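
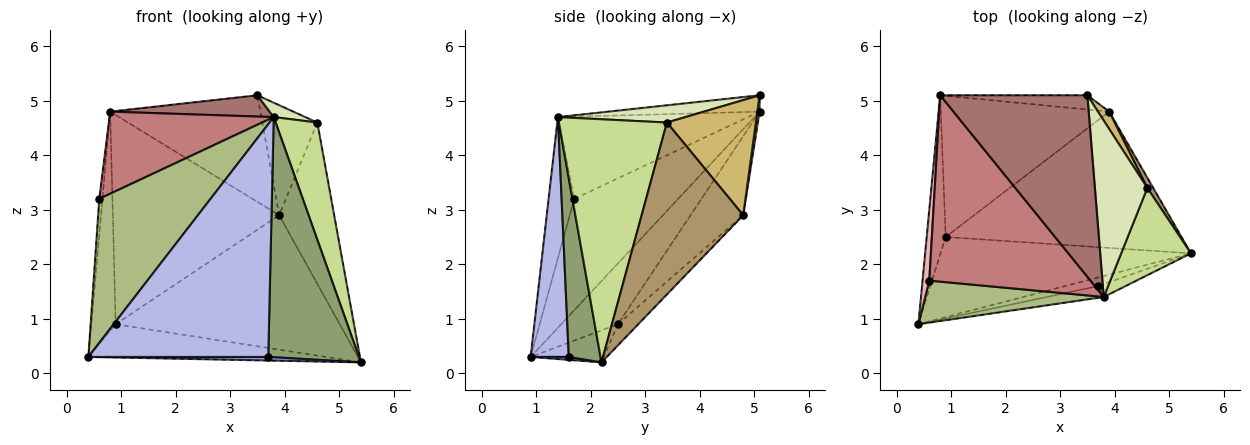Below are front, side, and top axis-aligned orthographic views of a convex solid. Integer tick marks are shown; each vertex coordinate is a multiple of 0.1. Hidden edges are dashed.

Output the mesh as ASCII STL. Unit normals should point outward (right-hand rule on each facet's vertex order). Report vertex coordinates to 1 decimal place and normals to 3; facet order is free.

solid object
 facet normal -0.117 0.381 -0.917
  outer loop
   vertex 0.9 2.5 0.9
   vertex 5.4 2.2 0.2
   vertex 0.4 0.9 0.3
  endloop
 endfacet
 facet normal -0.064 0.701 -0.710
  outer loop
   vertex 0.9 2.5 0.9
   vertex 3.9 4.8 2.9
   vertex 5.4 2.2 0.2
  endloop
 endfacet
 facet normal 0.081 -0.384 -0.920
  outer loop
   vertex 3.7 1.6 0.3
   vertex 0.4 0.9 0.3
   vertex 5.4 2.2 0.2
  endloop
 endfacet
 facet normal 0.207 -0.977 -0.049
  outer loop
   vertex 3.7 1.6 0.3
   vertex 3.8 1.4 4.7
   vertex 0.4 0.9 0.3
  endloop
 endfacet
 facet normal 0.330 -0.943 -0.050
  outer loop
   vertex 3.7 1.6 0.3
   vertex 5.4 2.2 0.2
   vertex 3.8 1.4 4.7
  endloop
 endfacet
 facet normal -0.216 -0.937 0.273
  outer loop
   vertex 0.6 1.7 3.2
   vertex 0.4 0.9 0.3
   vertex 3.8 1.4 4.7
  endloop
 endfacet
 facet normal 0.901 -0.348 0.259
  outer loop
   vertex 4.6 3.4 4.6
   vertex 3.8 1.4 4.7
   vertex 5.4 2.2 0.2
  endloop
 endfacet
 facet normal 0.311 -0.077 0.947
  outer loop
   vertex 4.6 3.4 4.6
   vertex 3.5 5.1 5.1
   vertex 3.8 1.4 4.7
  endloop
 endfacet
 facet normal 0.879 0.476 0.030
  outer loop
   vertex 4.6 3.4 4.6
   vertex 5.4 2.2 0.2
   vertex 3.9 4.8 2.9
  endloop
 endfacet
 facet normal 0.848 0.524 0.083
  outer loop
   vertex 4.6 3.4 4.6
   vertex 3.9 4.8 2.9
   vertex 3.5 5.1 5.1
  endloop
 endfacet
 facet normal 0.015 0.991 -0.132
  outer loop
   vertex 0.8 5.1 4.8
   vertex 3.5 5.1 5.1
   vertex 3.9 4.8 2.9
  endloop
 endfacet
 facet normal -0.254 0.802 -0.541
  outer loop
   vertex 0.8 5.1 4.8
   vertex 3.9 4.8 2.9
   vertex 0.9 2.5 0.9
  endloop
 endfacet
 facet normal -0.110 -0.116 0.987
  outer loop
   vertex 0.8 5.1 4.8
   vertex 3.8 1.4 4.7
   vertex 3.5 5.1 5.1
  endloop
 endfacet
 facet normal -0.423 -0.365 0.829
  outer loop
   vertex 0.8 5.1 4.8
   vertex 0.6 1.7 3.2
   vertex 3.8 1.4 4.7
  endloop
 endfacet
 facet normal -0.883 0.379 -0.276
  outer loop
   vertex 0.8 5.1 4.8
   vertex 0.9 2.5 0.9
   vertex 0.4 0.9 0.3
  endloop
 endfacet
 facet normal -0.998 0.030 0.060
  outer loop
   vertex 0.8 5.1 4.8
   vertex 0.4 0.9 0.3
   vertex 0.6 1.7 3.2
  endloop
 endfacet
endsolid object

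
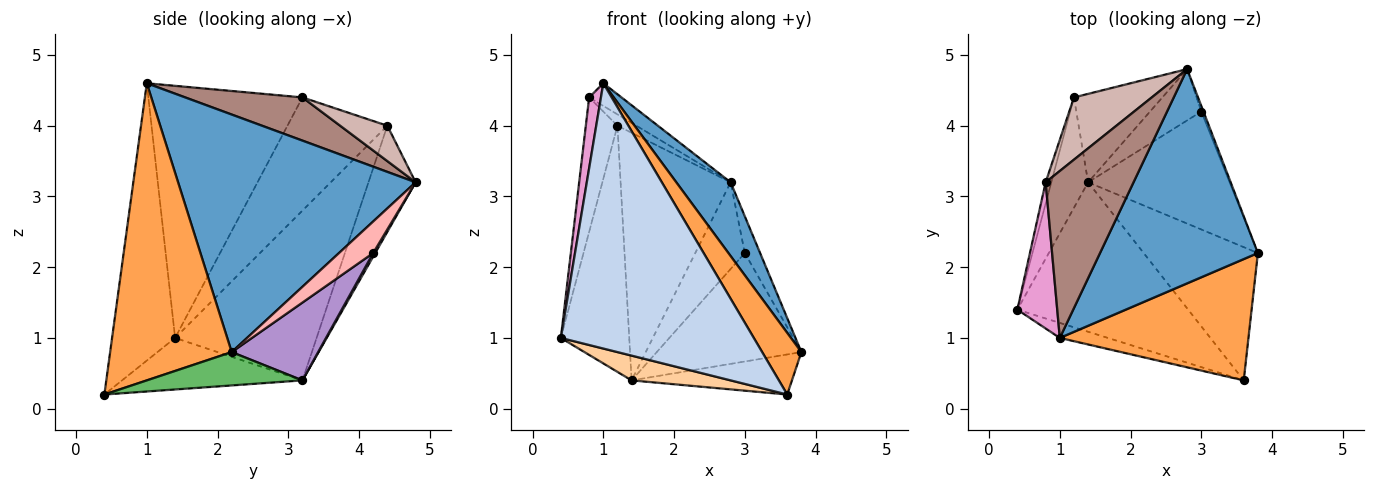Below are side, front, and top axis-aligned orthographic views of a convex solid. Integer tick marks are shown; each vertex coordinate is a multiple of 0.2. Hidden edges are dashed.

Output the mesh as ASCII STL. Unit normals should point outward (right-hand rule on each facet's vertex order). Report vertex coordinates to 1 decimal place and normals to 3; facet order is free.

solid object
 facet normal 0.818 -0.187 0.544
  outer loop
   vertex 1.0 1.0 4.6
   vertex 3.8 2.2 0.8
   vertex 2.8 4.8 3.2
  endloop
 endfacet
 facet normal -0.310 -0.949 -0.054
  outer loop
   vertex 3.6 0.4 0.2
   vertex 1.0 1.0 4.6
   vertex 0.4 1.4 1.0
  endloop
 endfacet
 facet normal 0.815 -0.263 0.517
  outer loop
   vertex 3.6 0.4 0.2
   vertex 3.8 2.2 0.8
   vertex 1.0 1.0 4.6
  endloop
 endfacet
 facet normal -0.285 -0.157 -0.946
  outer loop
   vertex 1.4 3.2 0.4
   vertex 3.6 0.4 0.2
   vertex 0.4 1.4 1.0
  endloop
 endfacet
 facet normal 0.269 0.277 -0.922
  outer loop
   vertex 1.4 3.2 0.4
   vertex 3.8 2.2 0.8
   vertex 3.6 0.4 0.2
  endloop
 endfacet
 facet normal -0.884 0.427 -0.191
  outer loop
   vertex 1.2 4.4 4.0
   vertex 1.4 3.2 0.4
   vertex 0.4 1.4 1.0
  endloop
 endfacet
 facet normal -0.374 0.873 -0.312
  outer loop
   vertex 1.2 4.4 4.0
   vertex 2.8 4.8 3.2
   vertex 1.4 3.2 0.4
  endloop
 endfacet
 facet normal 0.911 0.408 -0.063
  outer loop
   vertex 3.0 4.2 2.2
   vertex 2.8 4.8 3.2
   vertex 3.8 2.2 0.8
  endloop
 endfacet
 facet normal 0.375 0.628 -0.682
  outer loop
   vertex 3.0 4.2 2.2
   vertex 3.8 2.2 0.8
   vertex 1.4 3.2 0.4
  endloop
 endfacet
 facet normal 0.035 0.860 -0.509
  outer loop
   vertex 3.0 4.2 2.2
   vertex 1.4 3.2 0.4
   vertex 2.8 4.8 3.2
  endloop
 endfacet
 facet normal 0.438 0.121 0.891
  outer loop
   vertex 0.8 3.2 4.4
   vertex 1.0 1.0 4.6
   vertex 2.8 4.8 3.2
  endloop
 endfacet
 facet normal 0.408 0.163 0.898
  outer loop
   vertex 0.8 3.2 4.4
   vertex 2.8 4.8 3.2
   vertex 1.2 4.4 4.0
  endloop
 endfacet
 facet normal -0.985 -0.075 0.156
  outer loop
   vertex 0.8 3.2 4.4
   vertex 0.4 1.4 1.0
   vertex 1.0 1.0 4.6
  endloop
 endfacet
 facet normal -0.952 0.302 -0.048
  outer loop
   vertex 0.8 3.2 4.4
   vertex 1.2 4.4 4.0
   vertex 0.4 1.4 1.0
  endloop
 endfacet
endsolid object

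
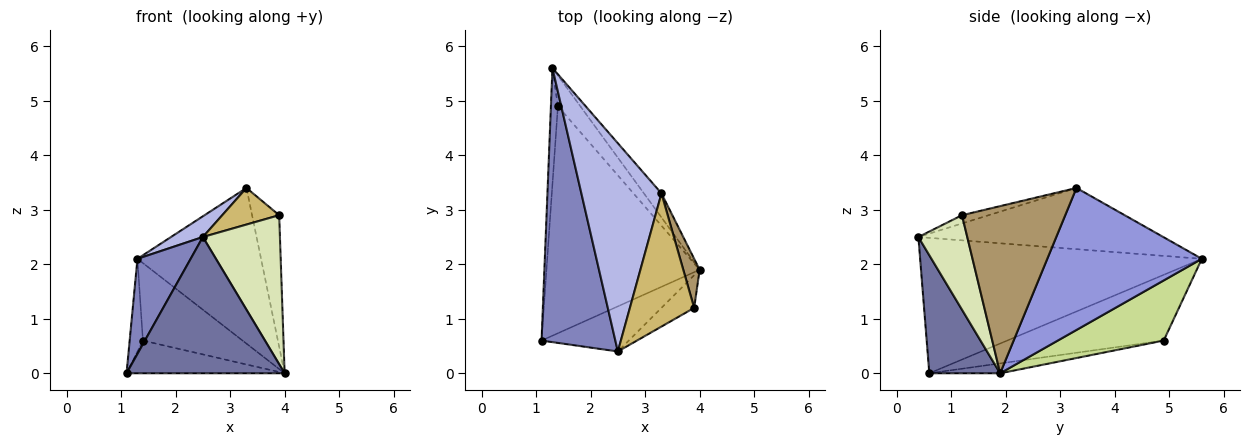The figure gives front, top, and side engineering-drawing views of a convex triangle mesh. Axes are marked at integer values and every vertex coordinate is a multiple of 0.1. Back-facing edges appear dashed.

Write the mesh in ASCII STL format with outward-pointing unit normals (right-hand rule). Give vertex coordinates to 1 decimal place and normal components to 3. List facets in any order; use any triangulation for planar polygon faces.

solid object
 facet normal 0.392 -0.874 -0.289
  outer loop
   vertex 2.5 0.4 2.5
   vertex 1.1 0.6 0.0
   vertex 4.0 1.9 0.0
  endloop
 endfacet
 facet normal -0.866 -0.164 0.472
  outer loop
   vertex 2.5 0.4 2.5
   vertex 1.3 5.6 2.1
   vertex 1.1 0.6 0.0
  endloop
 endfacet
 facet normal 0.777 0.622 -0.096
  outer loop
   vertex 3.3 3.3 3.4
   vertex 4.0 1.9 0.0
   vertex 1.3 5.6 2.1
  endloop
 endfacet
 facet normal -0.605 -0.079 0.792
  outer loop
   vertex 3.3 3.3 3.4
   vertex 1.3 5.6 2.1
   vertex 2.5 0.4 2.5
  endloop
 endfacet
 facet normal -0.064 0.142 -0.988
  outer loop
   vertex 1.4 4.9 0.6
   vertex 4.0 1.9 0.0
   vertex 1.1 0.6 0.0
  endloop
 endfacet
 facet normal -0.991 0.084 -0.105
  outer loop
   vertex 1.4 4.9 0.6
   vertex 1.1 0.6 0.0
   vertex 1.3 5.6 2.1
  endloop
 endfacet
 facet normal 0.703 0.661 -0.262
  outer loop
   vertex 1.4 4.9 0.6
   vertex 1.3 5.6 2.1
   vertex 4.0 1.9 0.0
  endloop
 endfacet
 facet normal 0.527 -0.830 -0.182
  outer loop
   vertex 3.9 1.2 2.9
   vertex 2.5 0.4 2.5
   vertex 4.0 1.9 0.0
  endloop
 endfacet
 facet normal 0.963 0.253 0.094
  outer loop
   vertex 3.9 1.2 2.9
   vertex 4.0 1.9 0.0
   vertex 3.3 3.3 3.4
  endloop
 endfacet
 facet normal -0.123 -0.263 0.957
  outer loop
   vertex 3.9 1.2 2.9
   vertex 3.3 3.3 3.4
   vertex 2.5 0.4 2.5
  endloop
 endfacet
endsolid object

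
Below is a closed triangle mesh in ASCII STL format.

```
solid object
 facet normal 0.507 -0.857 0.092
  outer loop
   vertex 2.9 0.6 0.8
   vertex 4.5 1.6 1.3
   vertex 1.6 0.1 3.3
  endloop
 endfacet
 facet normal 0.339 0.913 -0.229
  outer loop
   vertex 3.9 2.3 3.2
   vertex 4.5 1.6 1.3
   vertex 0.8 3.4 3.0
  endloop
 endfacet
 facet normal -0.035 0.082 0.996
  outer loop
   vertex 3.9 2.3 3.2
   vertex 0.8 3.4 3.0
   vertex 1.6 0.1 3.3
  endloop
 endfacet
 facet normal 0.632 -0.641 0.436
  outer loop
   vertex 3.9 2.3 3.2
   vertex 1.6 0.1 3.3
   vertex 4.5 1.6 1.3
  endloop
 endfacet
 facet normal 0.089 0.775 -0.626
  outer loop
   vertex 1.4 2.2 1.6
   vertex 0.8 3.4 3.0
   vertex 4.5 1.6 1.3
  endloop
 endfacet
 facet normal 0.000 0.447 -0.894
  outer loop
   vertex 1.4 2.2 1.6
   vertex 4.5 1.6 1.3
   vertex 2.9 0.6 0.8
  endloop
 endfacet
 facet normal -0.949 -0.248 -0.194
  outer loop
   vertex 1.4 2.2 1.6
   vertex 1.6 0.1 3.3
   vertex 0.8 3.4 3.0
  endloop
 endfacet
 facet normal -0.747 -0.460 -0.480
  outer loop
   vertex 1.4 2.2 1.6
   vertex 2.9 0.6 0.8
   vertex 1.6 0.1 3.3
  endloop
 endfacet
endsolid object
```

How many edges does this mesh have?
12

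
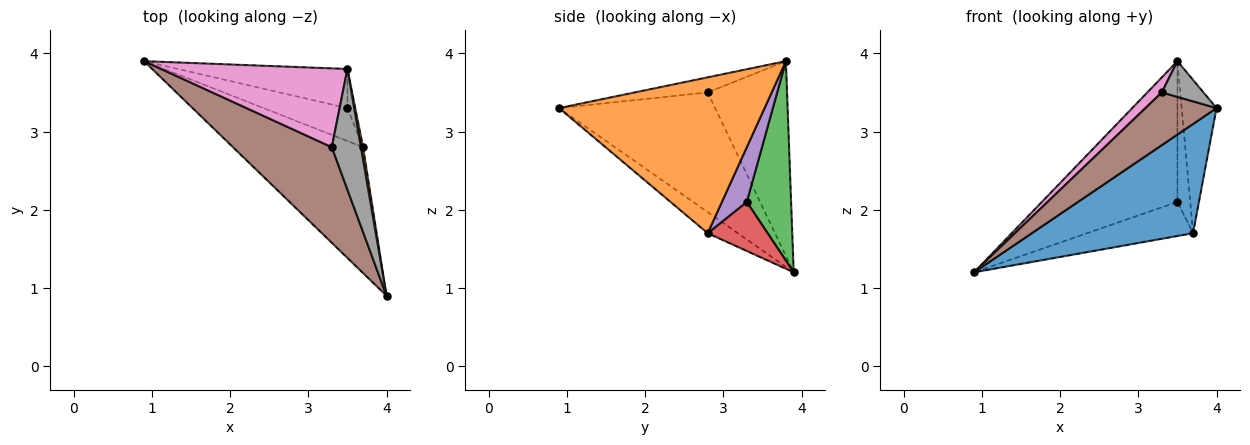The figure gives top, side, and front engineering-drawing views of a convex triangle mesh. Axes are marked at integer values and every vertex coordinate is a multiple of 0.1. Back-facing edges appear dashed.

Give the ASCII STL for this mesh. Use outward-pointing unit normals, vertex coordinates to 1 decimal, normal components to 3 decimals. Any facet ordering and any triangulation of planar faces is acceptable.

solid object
 facet normal -0.122 -0.651 -0.750
  outer loop
   vertex 3.7 2.8 1.7
   vertex 4.0 0.9 3.3
   vertex 0.9 3.9 1.2
  endloop
 endfacet
 facet normal 0.986 0.167 0.014
  outer loop
   vertex 3.7 2.8 1.7
   vertex 3.5 3.8 3.9
   vertex 4.0 0.9 3.3
  endloop
 endfacet
 facet normal 0.300 0.919 -0.255
  outer loop
   vertex 3.5 3.3 2.1
   vertex 0.9 3.9 1.2
   vertex 3.5 3.8 3.9
  endloop
 endfacet
 facet normal 0.377 0.666 -0.644
  outer loop
   vertex 3.5 3.3 2.1
   vertex 3.7 2.8 1.7
   vertex 0.9 3.9 1.2
  endloop
 endfacet
 facet normal 0.882 0.454 -0.126
  outer loop
   vertex 3.5 3.3 2.1
   vertex 3.5 3.8 3.9
   vertex 3.7 2.8 1.7
  endloop
 endfacet
 facet normal -0.728 -0.331 0.601
  outer loop
   vertex 3.3 2.8 3.5
   vertex 0.9 3.9 1.2
   vertex 4.0 0.9 3.3
  endloop
 endfacet
 facet normal -0.717 -0.131 0.685
  outer loop
   vertex 3.3 2.8 3.5
   vertex 3.5 3.8 3.9
   vertex 0.9 3.9 1.2
  endloop
 endfacet
 facet normal -0.445 -0.254 0.859
  outer loop
   vertex 3.3 2.8 3.5
   vertex 4.0 0.9 3.3
   vertex 3.5 3.8 3.9
  endloop
 endfacet
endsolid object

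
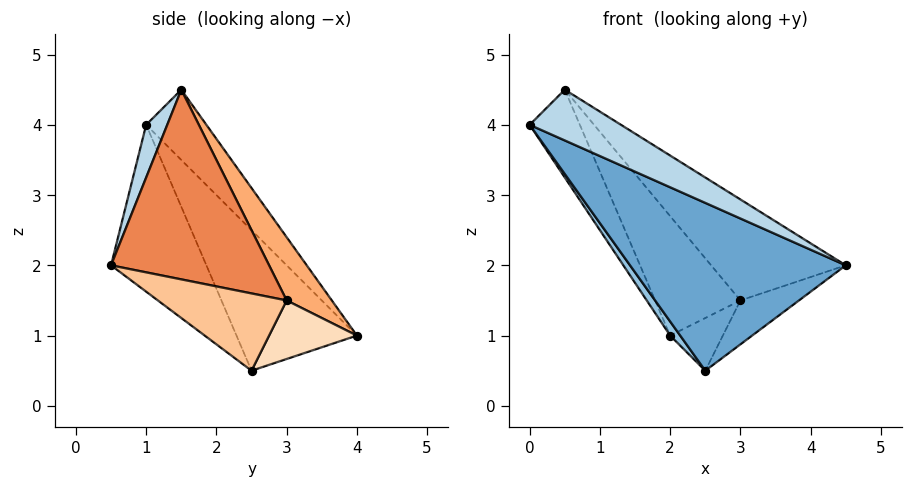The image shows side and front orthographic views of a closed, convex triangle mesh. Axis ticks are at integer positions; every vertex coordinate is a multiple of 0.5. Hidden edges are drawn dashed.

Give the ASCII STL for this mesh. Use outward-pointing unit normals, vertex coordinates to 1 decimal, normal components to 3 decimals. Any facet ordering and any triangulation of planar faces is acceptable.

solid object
 facet normal -0.334 -0.756 -0.563
  outer loop
   vertex 2.5 2.5 0.5
   vertex 4.5 0.5 2.0
   vertex 0.0 1.0 4.0
  endloop
 endfacet
 facet normal -0.798 -0.067 -0.599
  outer loop
   vertex 2.5 2.5 0.5
   vertex 0.0 1.0 4.0
   vertex 2.0 4.0 1.0
  endloop
 endfacet
 facet normal 0.180 -0.780 0.600
  outer loop
   vertex 0.5 1.5 4.5
   vertex 0.0 1.0 4.0
   vertex 4.5 0.5 2.0
  endloop
 endfacet
 facet normal -0.762 0.635 0.127
  outer loop
   vertex 0.5 1.5 4.5
   vertex 2.0 4.0 1.0
   vertex 0.0 1.0 4.0
  endloop
 endfacet
 facet normal 0.550 0.468 0.692
  outer loop
   vertex 3.0 3.0 1.5
   vertex 0.5 1.5 4.5
   vertex 4.5 0.5 2.0
  endloop
 endfacet
 facet normal 0.360 0.679 0.639
  outer loop
   vertex 3.0 3.0 1.5
   vertex 2.0 4.0 1.0
   vertex 0.5 1.5 4.5
  endloop
 endfacet
 facet normal 0.759 0.345 -0.552
  outer loop
   vertex 3.0 3.0 1.5
   vertex 4.5 0.5 2.0
   vertex 2.5 2.5 0.5
  endloop
 endfacet
 facet normal 0.707 0.424 -0.566
  outer loop
   vertex 3.0 3.0 1.5
   vertex 2.5 2.5 0.5
   vertex 2.0 4.0 1.0
  endloop
 endfacet
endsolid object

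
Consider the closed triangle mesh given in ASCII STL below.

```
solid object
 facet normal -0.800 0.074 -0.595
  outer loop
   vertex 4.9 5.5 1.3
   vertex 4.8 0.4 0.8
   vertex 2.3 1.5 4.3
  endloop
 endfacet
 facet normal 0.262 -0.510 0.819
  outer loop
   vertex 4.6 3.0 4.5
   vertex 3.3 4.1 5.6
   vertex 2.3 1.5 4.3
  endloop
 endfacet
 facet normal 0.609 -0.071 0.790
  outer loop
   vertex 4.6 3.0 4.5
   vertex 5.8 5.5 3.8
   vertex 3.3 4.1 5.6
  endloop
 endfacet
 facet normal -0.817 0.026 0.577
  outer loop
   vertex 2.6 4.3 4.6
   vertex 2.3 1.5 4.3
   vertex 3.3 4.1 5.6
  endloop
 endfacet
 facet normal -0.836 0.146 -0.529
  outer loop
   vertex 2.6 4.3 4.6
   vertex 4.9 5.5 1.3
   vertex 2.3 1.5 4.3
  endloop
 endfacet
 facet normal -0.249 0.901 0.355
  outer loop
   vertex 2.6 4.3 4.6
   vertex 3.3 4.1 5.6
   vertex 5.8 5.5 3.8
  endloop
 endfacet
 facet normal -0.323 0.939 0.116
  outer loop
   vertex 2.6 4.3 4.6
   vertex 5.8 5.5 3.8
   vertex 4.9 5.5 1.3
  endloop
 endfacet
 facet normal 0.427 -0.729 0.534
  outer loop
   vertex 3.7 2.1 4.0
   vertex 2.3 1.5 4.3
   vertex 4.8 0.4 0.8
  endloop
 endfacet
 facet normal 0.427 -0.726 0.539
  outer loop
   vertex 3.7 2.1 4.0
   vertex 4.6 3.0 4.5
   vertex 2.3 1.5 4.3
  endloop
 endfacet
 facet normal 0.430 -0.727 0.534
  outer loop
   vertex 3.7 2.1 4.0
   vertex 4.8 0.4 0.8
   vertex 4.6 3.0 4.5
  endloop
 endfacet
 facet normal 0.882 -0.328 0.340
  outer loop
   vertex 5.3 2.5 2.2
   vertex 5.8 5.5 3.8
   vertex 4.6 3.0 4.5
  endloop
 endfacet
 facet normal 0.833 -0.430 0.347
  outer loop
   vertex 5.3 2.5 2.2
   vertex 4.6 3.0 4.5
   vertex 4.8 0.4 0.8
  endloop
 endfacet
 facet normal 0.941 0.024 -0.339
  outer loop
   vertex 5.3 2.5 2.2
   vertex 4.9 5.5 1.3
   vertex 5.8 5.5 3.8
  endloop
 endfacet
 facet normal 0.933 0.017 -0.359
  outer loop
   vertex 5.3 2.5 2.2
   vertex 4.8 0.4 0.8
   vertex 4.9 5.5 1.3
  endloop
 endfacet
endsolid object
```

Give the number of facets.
14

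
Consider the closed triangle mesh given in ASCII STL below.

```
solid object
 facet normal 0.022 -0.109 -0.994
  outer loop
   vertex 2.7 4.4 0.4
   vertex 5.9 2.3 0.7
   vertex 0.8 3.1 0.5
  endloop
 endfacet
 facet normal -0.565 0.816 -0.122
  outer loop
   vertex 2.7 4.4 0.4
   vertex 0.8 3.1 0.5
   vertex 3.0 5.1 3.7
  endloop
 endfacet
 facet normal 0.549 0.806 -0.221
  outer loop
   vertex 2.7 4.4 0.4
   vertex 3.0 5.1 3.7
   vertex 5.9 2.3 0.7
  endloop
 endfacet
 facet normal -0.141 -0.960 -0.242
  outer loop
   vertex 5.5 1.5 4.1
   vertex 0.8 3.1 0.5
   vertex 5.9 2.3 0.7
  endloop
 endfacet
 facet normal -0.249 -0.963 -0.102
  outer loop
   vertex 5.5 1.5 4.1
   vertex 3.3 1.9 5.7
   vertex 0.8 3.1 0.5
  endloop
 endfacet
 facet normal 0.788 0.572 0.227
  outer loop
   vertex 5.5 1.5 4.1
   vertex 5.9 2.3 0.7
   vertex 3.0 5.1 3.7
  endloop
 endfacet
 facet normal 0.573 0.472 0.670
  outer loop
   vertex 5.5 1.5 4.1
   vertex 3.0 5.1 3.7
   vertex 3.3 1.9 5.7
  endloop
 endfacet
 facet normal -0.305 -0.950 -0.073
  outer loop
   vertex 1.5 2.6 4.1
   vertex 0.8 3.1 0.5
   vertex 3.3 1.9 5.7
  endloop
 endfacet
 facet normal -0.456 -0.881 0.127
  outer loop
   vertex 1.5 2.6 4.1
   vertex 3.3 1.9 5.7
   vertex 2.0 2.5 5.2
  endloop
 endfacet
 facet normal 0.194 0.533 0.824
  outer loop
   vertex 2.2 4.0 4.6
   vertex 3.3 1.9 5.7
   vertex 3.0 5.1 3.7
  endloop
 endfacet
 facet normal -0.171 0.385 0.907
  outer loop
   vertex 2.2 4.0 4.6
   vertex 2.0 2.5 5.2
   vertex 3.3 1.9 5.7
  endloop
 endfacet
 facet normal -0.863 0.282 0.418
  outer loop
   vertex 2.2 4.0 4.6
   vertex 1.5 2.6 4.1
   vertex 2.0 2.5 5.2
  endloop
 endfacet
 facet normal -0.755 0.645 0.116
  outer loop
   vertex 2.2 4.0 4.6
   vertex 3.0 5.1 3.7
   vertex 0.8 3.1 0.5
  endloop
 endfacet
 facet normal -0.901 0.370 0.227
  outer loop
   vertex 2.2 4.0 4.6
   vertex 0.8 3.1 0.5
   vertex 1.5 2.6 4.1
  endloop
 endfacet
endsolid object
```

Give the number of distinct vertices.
9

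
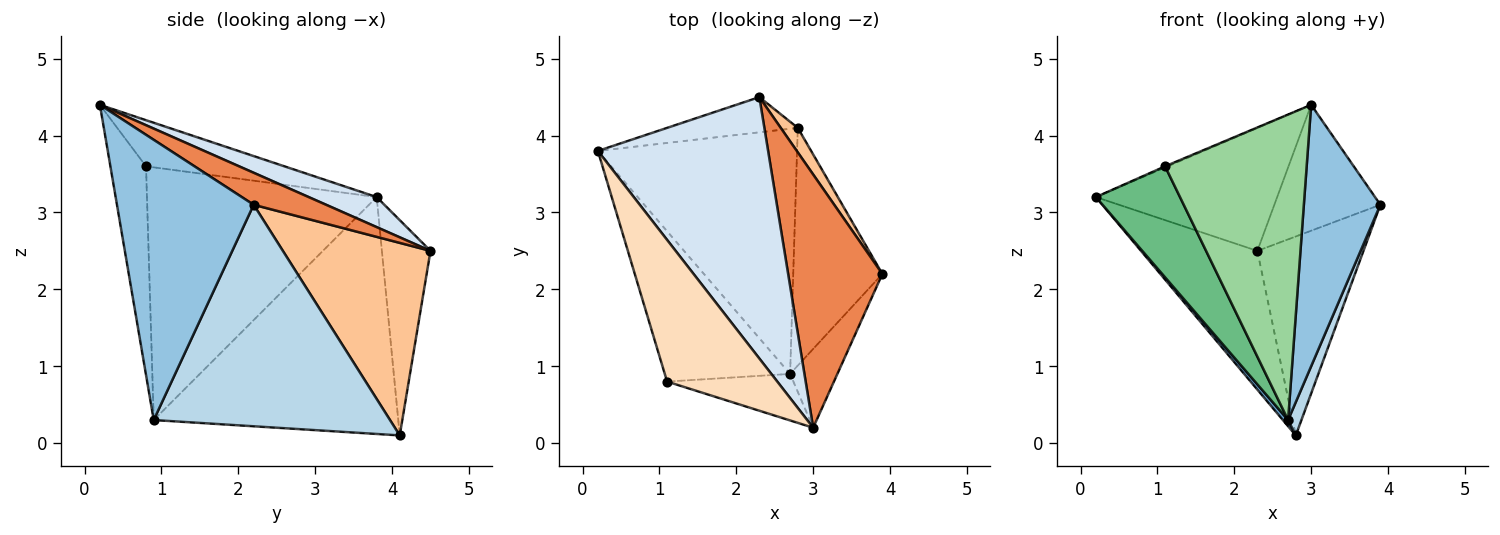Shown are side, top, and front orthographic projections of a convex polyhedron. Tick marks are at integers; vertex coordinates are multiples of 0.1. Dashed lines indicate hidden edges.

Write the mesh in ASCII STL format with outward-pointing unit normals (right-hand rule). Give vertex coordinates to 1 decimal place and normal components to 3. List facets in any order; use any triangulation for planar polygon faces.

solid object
 facet normal -0.765 -0.016 -0.643
  outer loop
   vertex 2.7 0.9 0.3
   vertex 0.2 3.8 3.2
   vertex 2.8 4.1 0.1
  endloop
 endfacet
 facet normal 0.863 -0.483 -0.146
  outer loop
   vertex 2.7 0.9 0.3
   vertex 3.9 2.2 3.1
   vertex 3.0 0.2 4.4
  endloop
 endfacet
 facet normal 0.926 -0.052 -0.373
  outer loop
   vertex 2.7 0.9 0.3
   vertex 2.8 4.1 0.1
   vertex 3.9 2.2 3.1
  endloop
 endfacet
 facet normal 0.158 0.420 0.894
  outer loop
   vertex 2.3 4.5 2.5
   vertex 0.2 3.8 3.2
   vertex 3.0 0.2 4.4
  endloop
 endfacet
 facet normal 0.291 0.426 0.857
  outer loop
   vertex 2.3 4.5 2.5
   vertex 3.0 0.2 4.4
   vertex 3.9 2.2 3.1
  endloop
 endfacet
 facet normal -0.375 0.898 -0.228
  outer loop
   vertex 2.3 4.5 2.5
   vertex 2.8 4.1 0.1
   vertex 0.2 3.8 3.2
  endloop
 endfacet
 facet normal 0.810 0.582 0.072
  outer loop
   vertex 2.3 4.5 2.5
   vertex 3.9 2.2 3.1
   vertex 2.8 4.1 0.1
  endloop
 endfacet
 facet normal -0.386 0.007 0.922
  outer loop
   vertex 1.1 0.8 3.6
   vertex 3.0 0.2 4.4
   vertex 0.2 3.8 3.2
  endloop
 endfacet
 facet normal -0.851 -0.312 -0.422
  outer loop
   vertex 1.1 0.8 3.6
   vertex 0.2 3.8 3.2
   vertex 2.7 0.9 0.3
  endloop
 endfacet
 facet normal -0.241 -0.959 -0.146
  outer loop
   vertex 1.1 0.8 3.6
   vertex 2.7 0.9 0.3
   vertex 3.0 0.2 4.4
  endloop
 endfacet
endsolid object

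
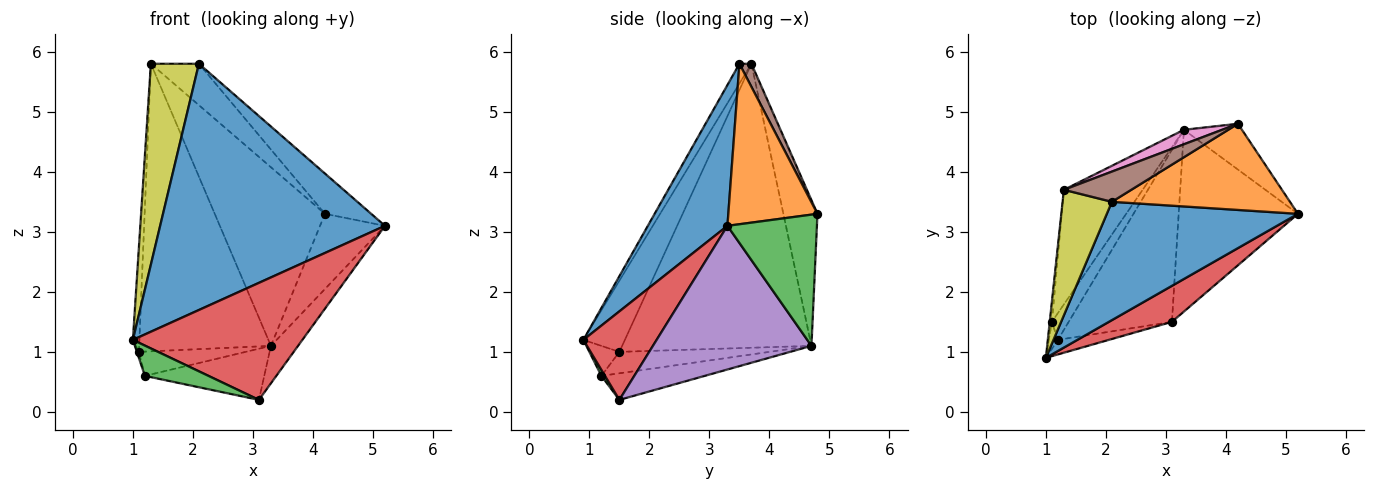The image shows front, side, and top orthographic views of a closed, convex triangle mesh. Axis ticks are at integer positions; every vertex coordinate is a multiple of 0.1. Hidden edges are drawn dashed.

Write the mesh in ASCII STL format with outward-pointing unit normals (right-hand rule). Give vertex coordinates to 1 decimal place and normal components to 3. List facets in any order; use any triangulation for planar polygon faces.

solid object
 facet normal 0.304 -0.859 0.413
  outer loop
   vertex 2.1 3.5 5.8
   vertex 1.0 0.9 1.2
   vertex 5.2 3.3 3.1
  endloop
 endfacet
 facet normal 0.632 0.328 0.702
  outer loop
   vertex 2.1 3.5 5.8
   vertex 5.2 3.3 3.1
   vertex 4.2 4.8 3.3
  endloop
 endfacet
 facet normal 0.762 0.553 -0.337
  outer loop
   vertex 3.3 4.7 1.1
   vertex 4.2 4.8 3.3
   vertex 5.2 3.3 3.1
  endloop
 endfacet
 facet normal 0.382 -0.883 0.272
  outer loop
   vertex 3.1 1.5 0.2
   vertex 5.2 3.3 3.1
   vertex 1.0 0.9 1.2
  endloop
 endfacet
 facet normal 0.763 0.130 -0.633
  outer loop
   vertex 3.1 1.5 0.2
   vertex 3.3 4.7 1.1
   vertex 5.2 3.3 3.1
  endloop
 endfacet
 facet normal 0.198 0.792 0.578
  outer loop
   vertex 1.3 3.7 5.8
   vertex 2.1 3.5 5.8
   vertex 4.2 4.8 3.3
  endloop
 endfacet
 facet normal -0.295 0.952 0.077
  outer loop
   vertex 1.3 3.7 5.8
   vertex 4.2 4.8 3.3
   vertex 3.3 4.7 1.1
  endloop
 endfacet
 facet normal -0.800 0.557 -0.222
  outer loop
   vertex 1.3 3.7 5.8
   vertex 3.3 4.7 1.1
   vertex 1.1 1.5 1.0
  endloop
 endfacet
 facet normal -0.207 -0.830 0.518
  outer loop
   vertex 1.3 3.7 5.8
   vertex 1.0 0.9 1.2
   vertex 2.1 3.5 5.8
  endloop
 endfacet
 facet normal -0.988 0.155 -0.030
  outer loop
   vertex 1.3 3.7 5.8
   vertex 1.1 1.5 1.0
   vertex 1.0 0.9 1.2
  endloop
 endfacet
 facet normal -0.240 0.277 -0.931
  outer loop
   vertex 1.2 1.2 0.6
   vertex 3.3 4.7 1.1
   vertex 3.1 1.5 0.2
  endloop
 endfacet
 facet normal -0.687 0.489 -0.538
  outer loop
   vertex 1.2 1.2 0.6
   vertex 1.1 1.5 1.0
   vertex 3.3 4.7 1.1
  endloop
 endfacet
 facet normal 0.051 -0.900 -0.433
  outer loop
   vertex 1.2 1.2 0.6
   vertex 3.1 1.5 0.2
   vertex 1.0 0.9 1.2
  endloop
 endfacet
 facet normal -0.956 0.064 -0.287
  outer loop
   vertex 1.2 1.2 0.6
   vertex 1.0 0.9 1.2
   vertex 1.1 1.5 1.0
  endloop
 endfacet
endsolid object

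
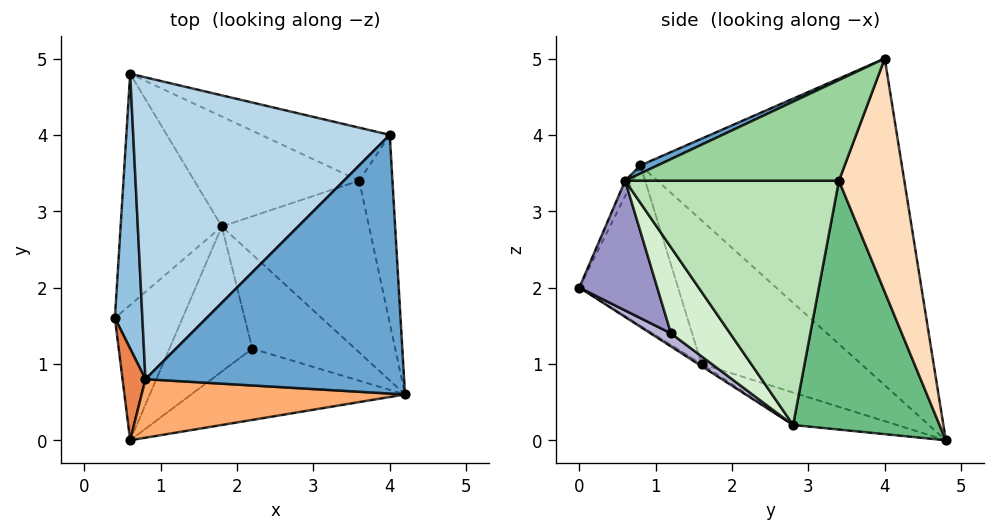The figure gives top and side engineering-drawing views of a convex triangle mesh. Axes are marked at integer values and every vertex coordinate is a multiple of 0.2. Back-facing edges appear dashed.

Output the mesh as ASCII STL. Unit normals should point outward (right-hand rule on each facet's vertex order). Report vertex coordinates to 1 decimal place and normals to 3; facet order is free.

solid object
 facet normal 0.028 -0.424 0.905
  outer loop
   vertex 0.8 0.8 3.6
   vertex 4.2 0.6 3.4
   vertex 4.0 4.0 5.0
  endloop
 endfacet
 facet normal -0.975 0.119 0.187
  outer loop
   vertex 0.8 0.8 3.6
   vertex 0.6 4.8 0.0
   vertex 0.4 1.6 1.0
  endloop
 endfacet
 facet normal -0.699 0.459 0.549
  outer loop
   vertex 0.8 0.8 3.6
   vertex 4.0 4.0 5.0
   vertex 0.6 4.8 0.0
  endloop
 endfacet
 facet normal -0.294 -0.268 -0.917
  outer loop
   vertex 1.8 2.8 0.2
   vertex 0.4 1.6 1.0
   vertex 0.6 4.8 0.0
  endloop
 endfacet
 facet normal -0.989 -0.035 0.141
  outer loop
   vertex 0.6 0.0 2.0
   vertex 0.8 0.8 3.6
   vertex 0.4 1.6 1.0
  endloop
 endfacet
 facet normal -0.026 -0.893 0.450
  outer loop
   vertex 0.6 0.0 2.0
   vertex 4.2 0.6 3.4
   vertex 0.8 0.8 3.6
  endloop
 endfacet
 facet normal -0.027 -0.532 -0.846
  outer loop
   vertex 0.6 0.0 2.0
   vertex 0.4 1.6 1.0
   vertex 1.8 2.8 0.2
  endloop
 endfacet
 facet normal 0.716 0.576 -0.395
  outer loop
   vertex 3.6 3.4 3.4
   vertex 0.6 4.8 0.0
   vertex 4.0 4.0 5.0
  endloop
 endfacet
 facet normal 0.762 0.407 -0.505
  outer loop
   vertex 3.6 3.4 3.4
   vertex 1.8 2.8 0.2
   vertex 0.6 4.8 0.0
  endloop
 endfacet
 facet normal 0.930 0.199 -0.307
  outer loop
   vertex 3.6 3.4 3.4
   vertex 4.0 4.0 5.0
   vertex 4.2 0.6 3.4
  endloop
 endfacet
 facet normal 0.842 0.181 -0.508
  outer loop
   vertex 3.6 3.4 3.4
   vertex 4.2 0.6 3.4
   vertex 1.8 2.8 0.2
  endloop
 endfacet
 facet normal 0.593 -0.383 -0.708
  outer loop
   vertex 2.2 1.2 1.4
   vertex 1.8 2.8 0.2
   vertex 4.2 0.6 3.4
  endloop
 endfacet
 facet normal 0.346 -0.746 -0.569
  outer loop
   vertex 2.2 1.2 1.4
   vertex 4.2 0.6 3.4
   vertex 0.6 0.0 2.0
  endloop
 endfacet
 facet normal 0.128 -0.574 -0.809
  outer loop
   vertex 2.2 1.2 1.4
   vertex 0.6 0.0 2.0
   vertex 1.8 2.8 0.2
  endloop
 endfacet
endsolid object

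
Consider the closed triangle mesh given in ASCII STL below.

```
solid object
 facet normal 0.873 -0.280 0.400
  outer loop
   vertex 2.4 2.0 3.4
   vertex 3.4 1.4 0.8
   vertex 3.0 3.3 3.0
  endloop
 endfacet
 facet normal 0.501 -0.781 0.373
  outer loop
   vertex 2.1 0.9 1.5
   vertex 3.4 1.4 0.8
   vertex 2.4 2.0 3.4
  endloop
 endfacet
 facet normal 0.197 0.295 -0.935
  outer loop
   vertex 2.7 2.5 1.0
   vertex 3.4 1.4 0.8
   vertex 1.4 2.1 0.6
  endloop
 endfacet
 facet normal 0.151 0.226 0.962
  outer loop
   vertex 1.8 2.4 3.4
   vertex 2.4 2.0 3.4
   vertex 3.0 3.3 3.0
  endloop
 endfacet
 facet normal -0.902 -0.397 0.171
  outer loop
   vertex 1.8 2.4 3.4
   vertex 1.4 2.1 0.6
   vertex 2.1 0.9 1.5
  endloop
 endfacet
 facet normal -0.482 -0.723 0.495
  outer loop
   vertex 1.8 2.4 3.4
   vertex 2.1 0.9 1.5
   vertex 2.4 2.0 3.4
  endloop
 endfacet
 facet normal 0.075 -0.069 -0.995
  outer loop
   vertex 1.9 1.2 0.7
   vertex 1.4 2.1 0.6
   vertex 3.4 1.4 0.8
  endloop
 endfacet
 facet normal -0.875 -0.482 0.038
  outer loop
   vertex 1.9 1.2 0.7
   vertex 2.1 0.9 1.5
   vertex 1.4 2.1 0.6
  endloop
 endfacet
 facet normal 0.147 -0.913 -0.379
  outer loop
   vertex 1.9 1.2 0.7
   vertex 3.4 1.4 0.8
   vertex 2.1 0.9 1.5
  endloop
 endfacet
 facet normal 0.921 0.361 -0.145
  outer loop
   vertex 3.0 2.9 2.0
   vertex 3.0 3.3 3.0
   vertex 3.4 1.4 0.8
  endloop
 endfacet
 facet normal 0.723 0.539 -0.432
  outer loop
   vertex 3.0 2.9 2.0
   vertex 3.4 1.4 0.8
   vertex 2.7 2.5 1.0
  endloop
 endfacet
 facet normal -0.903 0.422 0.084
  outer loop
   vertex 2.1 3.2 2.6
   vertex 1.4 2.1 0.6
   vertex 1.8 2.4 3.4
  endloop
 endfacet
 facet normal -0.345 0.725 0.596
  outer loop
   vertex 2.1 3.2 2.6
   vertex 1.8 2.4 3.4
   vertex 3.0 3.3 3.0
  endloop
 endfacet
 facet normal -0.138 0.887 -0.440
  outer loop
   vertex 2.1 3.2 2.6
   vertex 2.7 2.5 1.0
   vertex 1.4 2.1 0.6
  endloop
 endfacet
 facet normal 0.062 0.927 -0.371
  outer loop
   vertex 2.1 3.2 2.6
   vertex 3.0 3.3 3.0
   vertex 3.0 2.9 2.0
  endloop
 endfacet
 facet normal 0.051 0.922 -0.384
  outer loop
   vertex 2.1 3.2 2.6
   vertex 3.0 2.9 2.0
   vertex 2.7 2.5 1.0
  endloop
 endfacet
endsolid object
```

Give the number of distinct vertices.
10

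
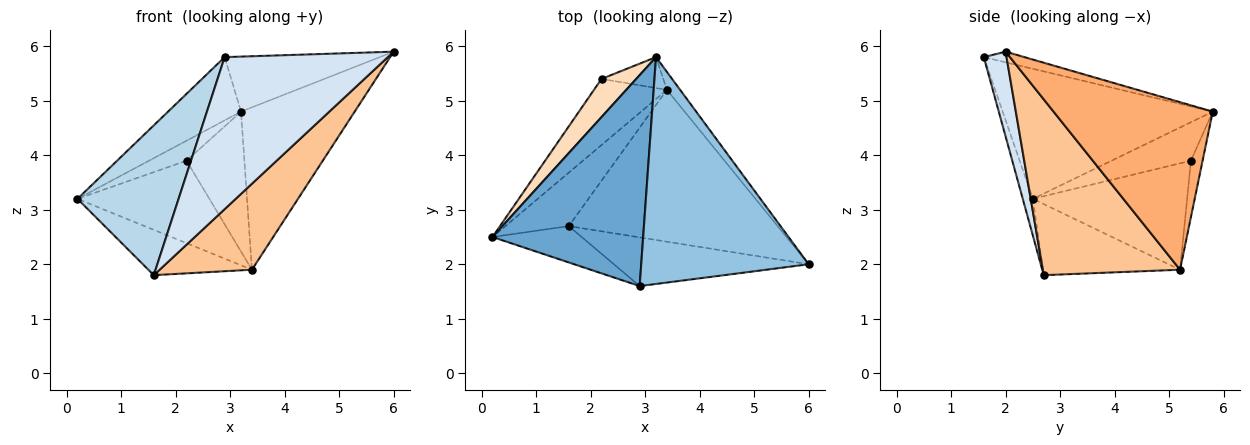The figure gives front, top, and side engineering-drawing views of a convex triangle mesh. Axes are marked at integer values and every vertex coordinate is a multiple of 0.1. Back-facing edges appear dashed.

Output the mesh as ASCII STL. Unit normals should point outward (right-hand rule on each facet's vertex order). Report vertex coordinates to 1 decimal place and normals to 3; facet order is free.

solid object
 facet normal -0.637 0.221 0.738
  outer loop
   vertex 2.9 1.6 5.8
   vertex 3.2 5.8 4.8
   vertex 0.2 2.5 3.2
  endloop
 endfacet
 facet normal -0.062 0.235 0.970
  outer loop
   vertex 2.9 1.6 5.8
   vertex 6.0 2.0 5.9
   vertex 3.2 5.8 4.8
  endloop
 endfacet
 facet normal -0.096 -0.967 -0.235
  outer loop
   vertex 2.9 1.6 5.8
   vertex 0.2 2.5 3.2
   vertex 1.6 2.7 1.8
  endloop
 endfacet
 facet normal 0.132 -0.944 -0.302
  outer loop
   vertex 2.9 1.6 5.8
   vertex 1.6 2.7 1.8
   vertex 6.0 2.0 5.9
  endloop
 endfacet
 facet normal -0.650 0.491 -0.580
  outer loop
   vertex 3.4 5.2 1.9
   vertex 1.6 2.7 1.8
   vertex 0.2 2.5 3.2
  endloop
 endfacet
 facet normal 0.812 0.580 -0.064
  outer loop
   vertex 3.4 5.2 1.9
   vertex 3.2 5.8 4.8
   vertex 6.0 2.0 5.9
  endloop
 endfacet
 facet normal 0.591 -0.397 -0.702
  outer loop
   vertex 3.4 5.2 1.9
   vertex 6.0 2.0 5.9
   vertex 1.6 2.7 1.8
  endloop
 endfacet
 facet normal -0.701 0.331 0.632
  outer loop
   vertex 2.2 5.4 3.9
   vertex 0.2 2.5 3.2
   vertex 3.2 5.8 4.8
  endloop
 endfacet
 facet normal -0.674 0.576 -0.462
  outer loop
   vertex 2.2 5.4 3.9
   vertex 3.4 5.2 1.9
   vertex 0.2 2.5 3.2
  endloop
 endfacet
 facet normal -0.193 0.958 -0.212
  outer loop
   vertex 2.2 5.4 3.9
   vertex 3.2 5.8 4.8
   vertex 3.4 5.2 1.9
  endloop
 endfacet
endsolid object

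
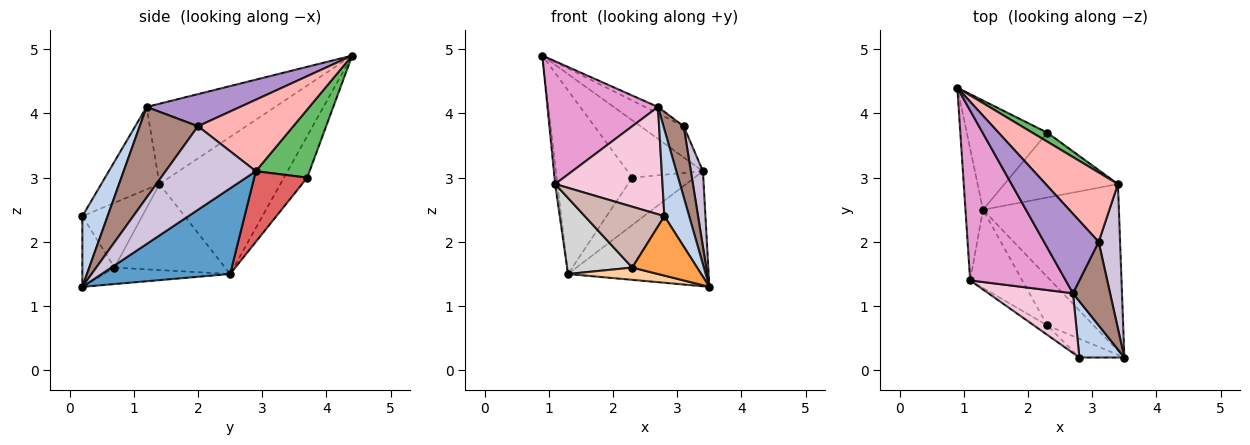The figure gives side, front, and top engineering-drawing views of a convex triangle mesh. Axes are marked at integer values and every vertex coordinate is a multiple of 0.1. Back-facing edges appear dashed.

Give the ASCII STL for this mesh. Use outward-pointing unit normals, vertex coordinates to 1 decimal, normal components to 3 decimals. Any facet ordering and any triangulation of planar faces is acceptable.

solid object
 facet normal 0.461 0.504 -0.731
  outer loop
   vertex 1.3 2.5 1.5
   vertex 3.4 2.9 3.1
   vertex 3.5 0.2 1.3
  endloop
 endfacet
 facet normal 0.650 -0.638 0.413
  outer loop
   vertex 2.7 1.2 4.1
   vertex 2.8 0.2 2.4
   vertex 3.5 0.2 1.3
  endloop
 endfacet
 facet normal -0.427 -0.862 -0.272
  outer loop
   vertex 2.3 0.7 1.6
   vertex 3.5 0.2 1.3
   vertex 2.8 0.2 2.4
  endloop
 endfacet
 facet normal -0.326 -0.232 -0.917
  outer loop
   vertex 2.3 0.7 1.6
   vertex 1.3 2.5 1.5
   vertex 3.5 0.2 1.3
  endloop
 endfacet
 facet normal 0.576 0.808 0.127
  outer loop
   vertex 2.3 3.7 3.0
   vertex 0.9 4.4 4.9
   vertex 3.4 2.9 3.1
  endloop
 endfacet
 facet normal -0.255 0.831 -0.494
  outer loop
   vertex 2.3 3.7 3.0
   vertex 1.3 2.5 1.5
   vertex 0.9 4.4 4.9
  endloop
 endfacet
 facet normal 0.449 0.527 -0.721
  outer loop
   vertex 2.3 3.7 3.0
   vertex 3.4 2.9 3.1
   vertex 1.3 2.5 1.5
  endloop
 endfacet
 facet normal 0.670 0.304 0.677
  outer loop
   vertex 3.1 2.0 3.8
   vertex 3.4 2.9 3.1
   vertex 0.9 4.4 4.9
  endloop
 endfacet
 facet normal 0.506 0.070 0.860
  outer loop
   vertex 3.1 2.0 3.8
   vertex 0.9 4.4 4.9
   vertex 2.7 1.2 4.1
  endloop
 endfacet
 facet normal 0.961 -0.129 0.246
  outer loop
   vertex 3.1 2.0 3.8
   vertex 3.5 0.2 1.3
   vertex 3.4 2.9 3.1
  endloop
 endfacet
 facet normal 0.881 -0.305 0.361
  outer loop
   vertex 3.1 2.0 3.8
   vertex 2.7 1.2 4.1
   vertex 3.5 0.2 1.3
  endloop
 endfacet
 facet normal -0.596 -0.793 -0.123
  outer loop
   vertex 1.1 1.4 2.9
   vertex 2.3 0.7 1.6
   vertex 2.8 0.2 2.4
  endloop
 endfacet
 facet normal -0.563 -0.484 0.670
  outer loop
   vertex 1.1 1.4 2.9
   vertex 2.7 1.2 4.1
   vertex 0.9 4.4 4.9
  endloop
 endfacet
 facet normal -0.428 -0.790 0.439
  outer loop
   vertex 1.1 1.4 2.9
   vertex 2.8 0.2 2.4
   vertex 2.7 1.2 4.1
  endloop
 endfacet
 facet normal -0.992 0.019 -0.127
  outer loop
   vertex 1.1 1.4 2.9
   vertex 0.9 4.4 4.9
   vertex 1.3 2.5 1.5
  endloop
 endfacet
 facet normal -0.764 -0.450 -0.463
  outer loop
   vertex 1.1 1.4 2.9
   vertex 1.3 2.5 1.5
   vertex 2.3 0.7 1.6
  endloop
 endfacet
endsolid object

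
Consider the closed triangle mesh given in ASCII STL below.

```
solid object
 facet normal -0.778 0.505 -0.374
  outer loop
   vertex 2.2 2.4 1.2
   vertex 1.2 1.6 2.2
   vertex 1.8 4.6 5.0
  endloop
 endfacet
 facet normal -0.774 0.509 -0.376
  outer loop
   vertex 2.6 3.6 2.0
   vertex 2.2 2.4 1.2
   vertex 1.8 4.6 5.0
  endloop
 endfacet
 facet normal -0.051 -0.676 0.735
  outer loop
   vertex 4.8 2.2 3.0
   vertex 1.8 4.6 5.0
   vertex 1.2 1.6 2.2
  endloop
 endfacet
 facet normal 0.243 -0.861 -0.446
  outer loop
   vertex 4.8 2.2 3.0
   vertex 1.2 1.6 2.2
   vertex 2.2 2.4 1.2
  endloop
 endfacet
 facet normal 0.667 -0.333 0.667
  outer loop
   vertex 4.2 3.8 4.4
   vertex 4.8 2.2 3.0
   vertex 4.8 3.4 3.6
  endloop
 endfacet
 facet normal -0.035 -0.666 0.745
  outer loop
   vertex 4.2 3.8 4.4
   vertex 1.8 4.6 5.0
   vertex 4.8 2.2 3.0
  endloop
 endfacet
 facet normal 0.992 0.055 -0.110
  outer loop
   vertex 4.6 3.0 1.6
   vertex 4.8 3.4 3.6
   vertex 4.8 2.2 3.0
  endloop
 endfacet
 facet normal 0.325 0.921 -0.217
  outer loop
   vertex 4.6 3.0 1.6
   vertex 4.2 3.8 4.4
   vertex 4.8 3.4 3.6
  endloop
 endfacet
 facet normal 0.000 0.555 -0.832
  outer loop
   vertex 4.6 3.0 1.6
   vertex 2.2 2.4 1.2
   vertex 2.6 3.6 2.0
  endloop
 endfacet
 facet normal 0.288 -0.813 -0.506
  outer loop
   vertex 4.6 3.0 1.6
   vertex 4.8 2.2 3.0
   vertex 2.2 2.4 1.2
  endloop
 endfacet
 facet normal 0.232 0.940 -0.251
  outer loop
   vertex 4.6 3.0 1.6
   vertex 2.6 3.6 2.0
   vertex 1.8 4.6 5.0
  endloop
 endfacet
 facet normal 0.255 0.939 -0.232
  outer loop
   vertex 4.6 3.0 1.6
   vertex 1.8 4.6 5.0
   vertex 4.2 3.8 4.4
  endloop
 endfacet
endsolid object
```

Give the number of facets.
12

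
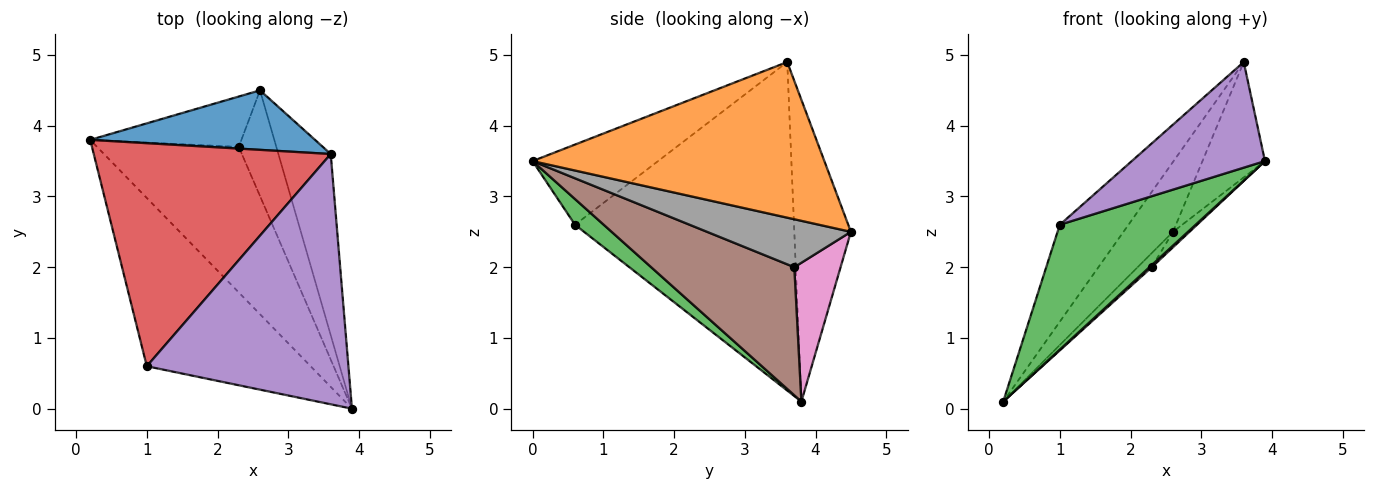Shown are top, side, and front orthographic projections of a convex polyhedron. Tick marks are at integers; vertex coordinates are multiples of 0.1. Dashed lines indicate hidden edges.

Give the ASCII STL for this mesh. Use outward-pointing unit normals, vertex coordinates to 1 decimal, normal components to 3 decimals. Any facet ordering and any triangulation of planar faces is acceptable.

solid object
 facet normal -0.656 0.574 0.489
  outer loop
   vertex 2.6 4.5 2.5
   vertex 0.2 3.8 0.1
   vertex 3.6 3.6 4.9
  endloop
 endfacet
 facet normal 0.929 0.199 -0.312
  outer loop
   vertex 2.6 4.5 2.5
   vertex 3.6 3.6 4.9
   vertex 3.9 0.0 3.5
  endloop
 endfacet
 facet normal 0.125 -0.591 -0.797
  outer loop
   vertex 1.0 0.6 2.6
   vertex 0.2 3.8 0.1
   vertex 3.9 0.0 3.5
  endloop
 endfacet
 facet normal -0.786 0.246 0.567
  outer loop
   vertex 1.0 0.6 2.6
   vertex 3.6 3.6 4.9
   vertex 0.2 3.8 0.1
  endloop
 endfacet
 facet normal -0.344 -0.365 0.865
  outer loop
   vertex 1.0 0.6 2.6
   vertex 3.9 0.0 3.5
   vertex 3.6 3.6 4.9
  endloop
 endfacet
 facet normal 0.671 -0.011 -0.742
  outer loop
   vertex 2.3 3.7 2.0
   vertex 3.9 0.0 3.5
   vertex 0.2 3.8 0.1
  endloop
 endfacet
 facet normal 0.662 0.202 -0.721
  outer loop
   vertex 2.3 3.7 2.0
   vertex 0.2 3.8 0.1
   vertex 2.6 4.5 2.5
  endloop
 endfacet
 facet normal 0.784 0.090 -0.614
  outer loop
   vertex 2.3 3.7 2.0
   vertex 2.6 4.5 2.5
   vertex 3.9 0.0 3.5
  endloop
 endfacet
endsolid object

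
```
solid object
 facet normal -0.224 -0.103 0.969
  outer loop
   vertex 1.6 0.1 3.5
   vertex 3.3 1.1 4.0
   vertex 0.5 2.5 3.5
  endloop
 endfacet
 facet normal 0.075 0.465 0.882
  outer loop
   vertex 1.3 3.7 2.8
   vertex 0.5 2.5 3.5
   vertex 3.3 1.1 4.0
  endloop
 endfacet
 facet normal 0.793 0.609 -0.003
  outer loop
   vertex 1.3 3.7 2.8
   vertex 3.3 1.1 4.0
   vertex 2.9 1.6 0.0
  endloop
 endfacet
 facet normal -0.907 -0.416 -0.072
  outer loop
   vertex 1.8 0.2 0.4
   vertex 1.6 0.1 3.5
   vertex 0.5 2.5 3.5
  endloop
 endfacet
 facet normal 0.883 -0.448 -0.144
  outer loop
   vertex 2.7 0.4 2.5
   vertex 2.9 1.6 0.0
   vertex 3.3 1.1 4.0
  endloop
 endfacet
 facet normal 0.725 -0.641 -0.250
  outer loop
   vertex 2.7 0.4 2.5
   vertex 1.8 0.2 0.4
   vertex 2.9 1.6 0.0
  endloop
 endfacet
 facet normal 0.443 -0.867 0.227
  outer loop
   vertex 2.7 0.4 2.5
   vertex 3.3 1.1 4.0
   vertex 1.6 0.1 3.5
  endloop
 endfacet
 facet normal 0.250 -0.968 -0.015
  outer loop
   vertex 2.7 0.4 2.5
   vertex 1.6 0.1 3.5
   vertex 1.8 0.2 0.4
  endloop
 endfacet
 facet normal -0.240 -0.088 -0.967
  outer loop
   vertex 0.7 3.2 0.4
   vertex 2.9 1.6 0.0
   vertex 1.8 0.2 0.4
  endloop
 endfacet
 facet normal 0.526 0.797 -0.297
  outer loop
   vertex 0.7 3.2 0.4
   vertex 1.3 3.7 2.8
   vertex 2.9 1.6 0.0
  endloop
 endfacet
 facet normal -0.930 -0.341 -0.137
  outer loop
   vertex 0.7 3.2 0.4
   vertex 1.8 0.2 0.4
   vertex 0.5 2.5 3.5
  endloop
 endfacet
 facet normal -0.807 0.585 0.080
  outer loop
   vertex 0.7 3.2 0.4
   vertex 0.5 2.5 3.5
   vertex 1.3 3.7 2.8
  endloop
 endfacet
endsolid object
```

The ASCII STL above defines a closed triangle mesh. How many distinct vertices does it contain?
8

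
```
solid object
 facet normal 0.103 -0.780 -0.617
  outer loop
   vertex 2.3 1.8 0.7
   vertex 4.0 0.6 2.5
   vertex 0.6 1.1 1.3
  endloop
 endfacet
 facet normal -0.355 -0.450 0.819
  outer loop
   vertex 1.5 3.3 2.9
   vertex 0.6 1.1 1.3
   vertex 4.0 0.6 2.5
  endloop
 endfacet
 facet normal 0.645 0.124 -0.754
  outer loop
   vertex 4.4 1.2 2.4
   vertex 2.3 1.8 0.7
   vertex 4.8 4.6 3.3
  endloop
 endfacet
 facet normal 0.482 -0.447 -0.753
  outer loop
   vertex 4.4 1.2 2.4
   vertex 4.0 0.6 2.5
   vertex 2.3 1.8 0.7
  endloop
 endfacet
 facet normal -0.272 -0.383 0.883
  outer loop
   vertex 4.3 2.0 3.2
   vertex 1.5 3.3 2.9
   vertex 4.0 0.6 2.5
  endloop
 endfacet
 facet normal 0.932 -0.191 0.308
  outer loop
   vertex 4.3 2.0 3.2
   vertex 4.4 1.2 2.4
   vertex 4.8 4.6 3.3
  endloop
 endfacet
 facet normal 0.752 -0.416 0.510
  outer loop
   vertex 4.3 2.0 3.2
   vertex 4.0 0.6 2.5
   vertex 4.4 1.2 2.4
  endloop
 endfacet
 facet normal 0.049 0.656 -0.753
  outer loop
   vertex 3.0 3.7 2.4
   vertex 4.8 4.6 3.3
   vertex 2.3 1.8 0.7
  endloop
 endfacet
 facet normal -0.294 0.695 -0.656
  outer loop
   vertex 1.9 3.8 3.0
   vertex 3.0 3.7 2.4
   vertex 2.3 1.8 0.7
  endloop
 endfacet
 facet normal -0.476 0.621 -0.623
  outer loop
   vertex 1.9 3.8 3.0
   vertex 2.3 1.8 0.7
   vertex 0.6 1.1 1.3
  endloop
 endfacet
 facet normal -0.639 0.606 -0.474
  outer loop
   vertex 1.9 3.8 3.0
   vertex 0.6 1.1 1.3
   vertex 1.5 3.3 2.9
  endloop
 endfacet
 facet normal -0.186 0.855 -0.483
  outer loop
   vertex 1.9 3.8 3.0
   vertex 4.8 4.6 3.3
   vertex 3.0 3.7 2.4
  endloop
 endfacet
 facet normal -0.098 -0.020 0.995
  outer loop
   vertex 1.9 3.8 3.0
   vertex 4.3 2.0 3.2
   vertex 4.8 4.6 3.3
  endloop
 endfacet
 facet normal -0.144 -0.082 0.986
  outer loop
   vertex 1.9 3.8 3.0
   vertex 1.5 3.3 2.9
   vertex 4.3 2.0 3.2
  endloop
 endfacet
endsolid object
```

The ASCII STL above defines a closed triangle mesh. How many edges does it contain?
21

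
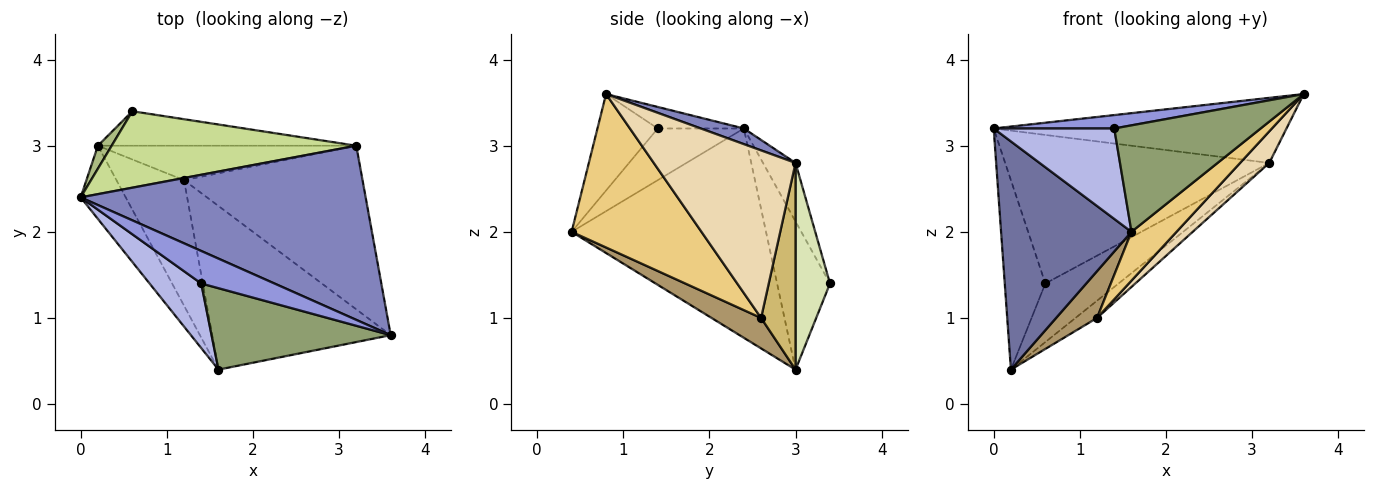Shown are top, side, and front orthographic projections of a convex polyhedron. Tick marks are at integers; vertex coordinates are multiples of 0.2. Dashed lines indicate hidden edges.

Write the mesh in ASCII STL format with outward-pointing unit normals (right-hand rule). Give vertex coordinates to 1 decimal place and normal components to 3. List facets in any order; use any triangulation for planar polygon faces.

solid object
 facet normal -0.817 -0.548 -0.176
  outer loop
   vertex 0.2 3.0 0.4
   vertex 1.6 0.4 2.0
   vertex 0.0 2.4 3.2
  endloop
 endfacet
 facet normal 0.051 0.350 0.936
  outer loop
   vertex 3.2 3.0 2.8
   vertex 0.0 2.4 3.2
   vertex 3.6 0.8 3.6
  endloop
 endfacet
 facet normal -0.262 -0.367 0.892
  outer loop
   vertex 1.4 1.4 3.2
   vertex 3.6 0.8 3.6
   vertex 0.0 2.4 3.2
  endloop
 endfacet
 facet normal -0.503 -0.704 0.503
  outer loop
   vertex 1.4 1.4 3.2
   vertex 0.0 2.4 3.2
   vertex 1.6 0.4 2.0
  endloop
 endfacet
 facet normal -0.311 -0.755 0.577
  outer loop
   vertex 1.4 1.4 3.2
   vertex 1.6 0.4 2.0
   vertex 3.6 0.8 3.6
  endloop
 endfacet
 facet normal -0.791 0.607 0.074
  outer loop
   vertex 0.6 3.4 1.4
   vertex 0.2 3.0 0.4
   vertex 0.0 2.4 3.2
  endloop
 endfacet
 facet normal -0.109 0.884 0.455
  outer loop
   vertex 0.6 3.4 1.4
   vertex 0.0 2.4 3.2
   vertex 3.2 3.0 2.8
  endloop
 endfacet
 facet normal 0.376 0.799 -0.470
  outer loop
   vertex 0.6 3.4 1.4
   vertex 3.2 3.0 2.8
   vertex 0.2 3.0 0.4
  endloop
 endfacet
 facet normal 0.389 -0.322 -0.863
  outer loop
   vertex 1.2 2.6 1.0
   vertex 1.6 0.4 2.0
   vertex 0.2 3.0 0.4
  endloop
 endfacet
 facet normal 0.582 0.364 -0.727
  outer loop
   vertex 1.2 2.6 1.0
   vertex 0.2 3.0 0.4
   vertex 3.2 3.0 2.8
  endloop
 endfacet
 facet normal 0.636 -0.221 -0.740
  outer loop
   vertex 1.2 2.6 1.0
   vertex 3.6 0.8 3.6
   vertex 1.6 0.4 2.0
  endloop
 endfacet
 facet normal 0.678 -0.139 -0.722
  outer loop
   vertex 1.2 2.6 1.0
   vertex 3.2 3.0 2.8
   vertex 3.6 0.8 3.6
  endloop
 endfacet
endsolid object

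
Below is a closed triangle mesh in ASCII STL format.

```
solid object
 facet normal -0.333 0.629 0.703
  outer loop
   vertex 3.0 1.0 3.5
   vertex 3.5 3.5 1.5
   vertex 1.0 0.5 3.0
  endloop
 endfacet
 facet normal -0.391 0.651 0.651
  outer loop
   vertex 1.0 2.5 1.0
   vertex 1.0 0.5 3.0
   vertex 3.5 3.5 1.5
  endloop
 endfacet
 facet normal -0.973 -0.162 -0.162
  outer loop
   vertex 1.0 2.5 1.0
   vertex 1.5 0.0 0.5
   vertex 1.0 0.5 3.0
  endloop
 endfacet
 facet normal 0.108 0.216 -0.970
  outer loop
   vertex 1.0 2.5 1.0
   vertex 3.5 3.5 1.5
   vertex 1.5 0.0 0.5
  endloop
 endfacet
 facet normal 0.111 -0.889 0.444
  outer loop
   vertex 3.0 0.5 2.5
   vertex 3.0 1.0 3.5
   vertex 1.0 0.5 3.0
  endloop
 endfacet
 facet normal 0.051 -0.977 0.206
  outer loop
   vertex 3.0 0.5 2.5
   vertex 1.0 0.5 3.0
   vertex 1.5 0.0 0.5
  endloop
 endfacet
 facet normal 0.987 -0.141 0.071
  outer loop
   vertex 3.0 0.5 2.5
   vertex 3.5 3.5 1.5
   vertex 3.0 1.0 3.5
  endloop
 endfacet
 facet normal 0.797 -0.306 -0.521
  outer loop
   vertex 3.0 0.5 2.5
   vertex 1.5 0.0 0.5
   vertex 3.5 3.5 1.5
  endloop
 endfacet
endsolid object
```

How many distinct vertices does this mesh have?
6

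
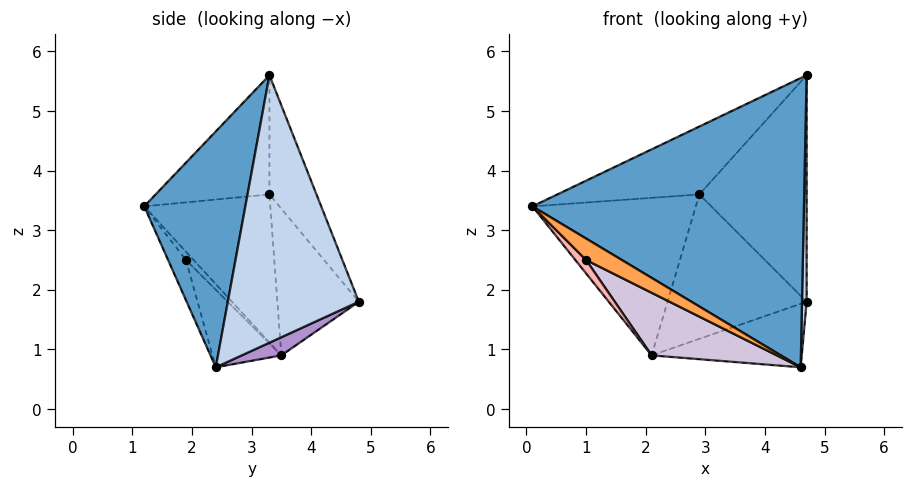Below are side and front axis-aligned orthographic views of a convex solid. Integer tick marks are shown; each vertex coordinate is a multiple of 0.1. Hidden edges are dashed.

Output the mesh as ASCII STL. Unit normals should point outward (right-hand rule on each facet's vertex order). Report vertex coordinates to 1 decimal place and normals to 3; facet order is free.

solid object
 facet normal 0.344 -0.925 0.163
  outer loop
   vertex 4.6 2.4 0.7
   vertex 4.7 3.3 5.6
   vertex 0.1 1.2 3.4
  endloop
 endfacet
 facet normal 0.999 -0.035 -0.014
  outer loop
   vertex 4.6 2.4 0.7
   vertex 4.7 4.8 1.8
   vertex 4.7 3.3 5.6
  endloop
 endfacet
 facet normal -0.294 -0.589 -0.753
  outer loop
   vertex 1.0 1.9 2.5
   vertex 4.6 2.4 0.7
   vertex 0.1 1.2 3.4
  endloop
 endfacet
 facet normal -0.545 0.680 0.491
  outer loop
   vertex 2.9 3.3 3.6
   vertex 0.1 1.2 3.4
   vertex 4.7 3.3 5.6
  endloop
 endfacet
 facet normal -0.378 0.861 0.340
  outer loop
   vertex 2.9 3.3 3.6
   vertex 4.7 3.3 5.6
   vertex 4.7 4.8 1.8
  endloop
 endfacet
 facet normal -0.594 0.770 0.233
  outer loop
   vertex 2.1 3.5 0.9
   vertex 0.1 1.2 3.4
   vertex 2.9 3.3 3.6
  endloop
 endfacet
 facet normal -0.494 0.844 0.209
  outer loop
   vertex 2.1 3.5 0.9
   vertex 2.9 3.3 3.6
   vertex 4.7 4.8 1.8
  endloop
 endfacet
 facet normal -0.369 -0.518 -0.772
  outer loop
   vertex 2.1 3.5 0.9
   vertex 1.0 1.9 2.5
   vertex 0.1 1.2 3.4
  endloop
 endfacet
 facet normal 0.108 0.410 -0.905
  outer loop
   vertex 2.1 3.5 0.9
   vertex 4.7 4.8 1.8
   vertex 4.6 2.4 0.7
  endloop
 endfacet
 facet normal -0.307 -0.559 -0.770
  outer loop
   vertex 2.1 3.5 0.9
   vertex 4.6 2.4 0.7
   vertex 1.0 1.9 2.5
  endloop
 endfacet
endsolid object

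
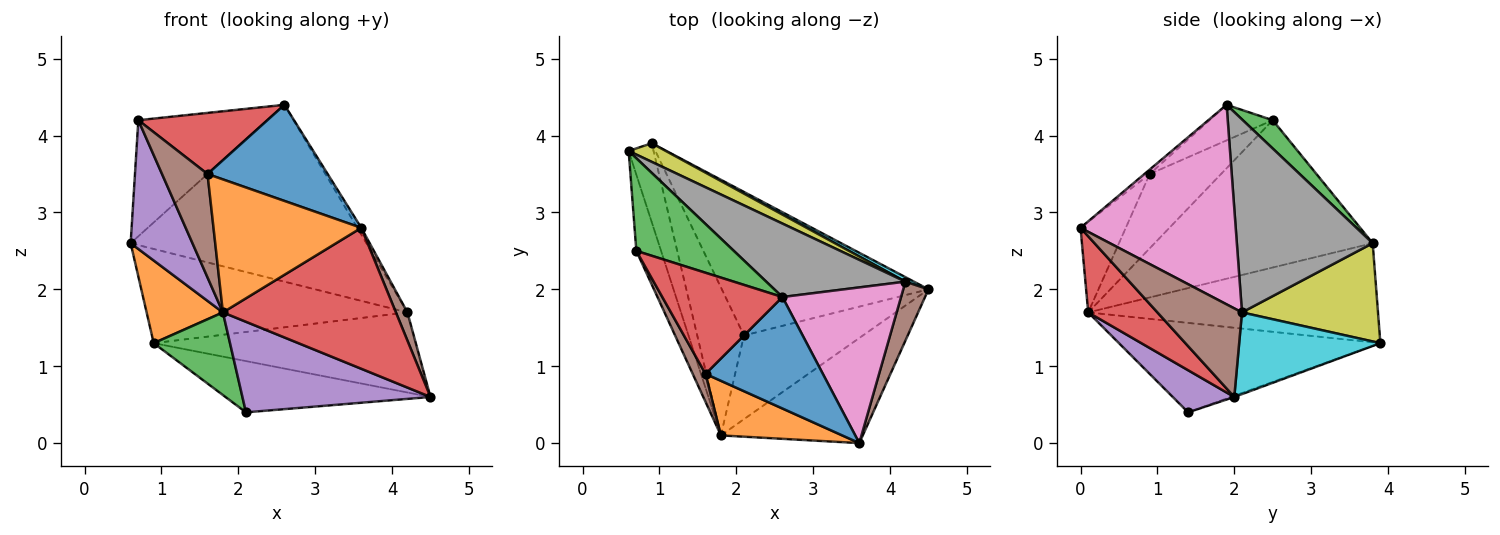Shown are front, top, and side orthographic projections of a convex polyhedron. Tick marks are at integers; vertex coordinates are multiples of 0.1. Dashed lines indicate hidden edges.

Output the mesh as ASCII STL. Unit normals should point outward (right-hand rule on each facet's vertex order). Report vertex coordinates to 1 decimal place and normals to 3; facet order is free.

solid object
 facet normal -0.006 0.336 -0.942
  outer loop
   vertex 0.9 3.9 1.3
   vertex 4.5 2.0 0.6
   vertex 2.1 1.4 0.4
  endloop
 endfacet
 facet normal -0.940 -0.247 -0.236
  outer loop
   vertex 1.8 0.1 1.7
   vertex 0.6 3.8 2.6
   vertex 0.9 3.9 1.3
  endloop
 endfacet
 facet normal -0.858 -0.250 -0.448
  outer loop
   vertex 1.8 0.1 1.7
   vertex 0.9 3.9 1.3
   vertex 2.1 1.4 0.4
  endloop
 endfacet
 facet normal 0.305 -0.763 -0.569
  outer loop
   vertex 1.8 0.1 1.7
   vertex 4.5 2.0 0.6
   vertex 3.6 0.0 2.8
  endloop
 endfacet
 facet normal 0.234 -0.714 -0.660
  outer loop
   vertex 1.8 0.1 1.7
   vertex 2.1 1.4 0.4
   vertex 4.5 2.0 0.6
  endloop
 endfacet
 facet normal 0.954 -0.130 0.272
  outer loop
   vertex 4.2 2.1 1.7
   vertex 3.6 0.0 2.8
   vertex 4.5 2.0 0.6
  endloop
 endfacet
 facet normal 0.859 0.022 0.511
  outer loop
   vertex 4.2 2.1 1.7
   vertex 2.6 1.9 4.4
   vertex 3.6 0.0 2.8
  endloop
 endfacet
 facet normal 0.470 0.815 0.339
  outer loop
   vertex 4.2 2.1 1.7
   vertex 0.6 3.8 2.6
   vertex 2.6 1.9 4.4
  endloop
 endfacet
 facet normal 0.456 0.873 0.172
  outer loop
   vertex 4.2 2.1 1.7
   vertex 0.9 3.9 1.3
   vertex 0.6 3.8 2.6
  endloop
 endfacet
 facet normal 0.474 0.879 0.049
  outer loop
   vertex 4.2 2.1 1.7
   vertex 4.5 2.0 0.6
   vertex 0.9 3.9 1.3
  endloop
 endfacet
 facet normal -0.029 -0.653 0.757
  outer loop
   vertex 1.6 0.9 3.5
   vertex 3.6 0.0 2.8
   vertex 2.6 1.9 4.4
  endloop
 endfacet
 facet normal -0.273 -0.890 0.365
  outer loop
   vertex 1.6 0.9 3.5
   vertex 1.8 0.1 1.7
   vertex 3.6 0.0 2.8
  endloop
 endfacet
 facet normal 0.178 0.769 0.614
  outer loop
   vertex 0.7 2.5 4.2
   vertex 2.6 1.9 4.4
   vertex 0.6 3.8 2.6
  endloop
 endfacet
 facet normal -0.246 -0.501 0.830
  outer loop
   vertex 0.7 2.5 4.2
   vertex 1.6 0.9 3.5
   vertex 2.6 1.9 4.4
  endloop
 endfacet
 facet normal -0.950 -0.269 -0.159
  outer loop
   vertex 0.7 2.5 4.2
   vertex 0.6 3.8 2.6
   vertex 1.8 0.1 1.7
  endloop
 endfacet
 facet normal -0.834 -0.532 0.144
  outer loop
   vertex 0.7 2.5 4.2
   vertex 1.8 0.1 1.7
   vertex 1.6 0.9 3.5
  endloop
 endfacet
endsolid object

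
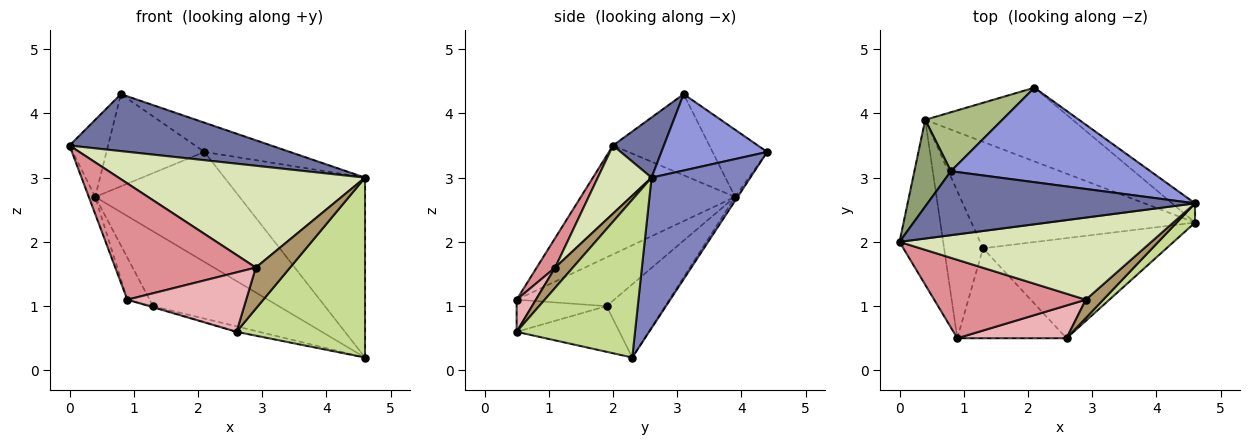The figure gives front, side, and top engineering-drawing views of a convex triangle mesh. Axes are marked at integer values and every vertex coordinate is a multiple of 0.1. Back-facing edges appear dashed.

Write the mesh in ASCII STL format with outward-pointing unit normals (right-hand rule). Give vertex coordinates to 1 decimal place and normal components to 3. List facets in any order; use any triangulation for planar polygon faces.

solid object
 facet normal 0.166 -0.656 0.736
  outer loop
   vertex 4.6 2.6 3.0
   vertex 0.8 3.1 4.3
   vertex 0.0 2.0 3.5
  endloop
 endfacet
 facet normal 0.573 0.815 -0.087
  outer loop
   vertex 4.6 2.6 3.0
   vertex 4.6 2.3 0.2
   vertex 2.1 4.4 3.4
  endloop
 endfacet
 facet normal 0.343 0.278 0.897
  outer loop
   vertex 4.6 2.6 3.0
   vertex 2.1 4.4 3.4
   vertex 0.8 3.1 4.3
  endloop
 endfacet
 facet normal -0.015 0.831 -0.557
  outer loop
   vertex 0.4 3.9 2.7
   vertex 2.1 4.4 3.4
   vertex 4.6 2.3 0.2
  endloop
 endfacet
 facet normal -0.857 0.343 0.386
  outer loop
   vertex 0.4 3.9 2.7
   vertex 0.0 2.0 3.5
   vertex 0.8 3.1 4.3
  endloop
 endfacet
 facet normal -0.425 0.763 0.488
  outer loop
   vertex 0.4 3.9 2.7
   vertex 0.8 3.1 4.3
   vertex 2.1 4.4 3.4
  endloop
 endfacet
 facet normal 0.676 -0.733 0.079
  outer loop
   vertex 2.6 0.5 0.6
   vertex 4.6 2.3 0.2
   vertex 4.6 2.6 3.0
  endloop
 endfacet
 facet normal 0.167 -0.767 0.619
  outer loop
   vertex 2.9 1.1 1.6
   vertex 4.6 2.6 3.0
   vertex 0.0 2.0 3.5
  endloop
 endfacet
 facet normal 0.426 -0.826 0.368
  outer loop
   vertex 2.9 1.1 1.6
   vertex 2.6 0.5 0.6
   vertex 4.6 2.6 3.0
  endloop
 endfacet
 facet normal -0.259 0.555 -0.790
  outer loop
   vertex 1.3 1.9 1.0
   vertex 0.4 3.9 2.7
   vertex 4.6 2.3 0.2
  endloop
 endfacet
 facet normal -0.241 0.053 -0.969
  outer loop
   vertex 1.3 1.9 1.0
   vertex 4.6 2.3 0.2
   vertex 2.6 0.5 0.6
  endloop
 endfacet
 facet normal -0.769 0.176 -0.614
  outer loop
   vertex 0.9 0.5 1.1
   vertex 0.4 3.9 2.7
   vertex 1.3 1.9 1.0
  endloop
 endfacet
 facet normal -0.927 0.039 -0.372
  outer loop
   vertex 0.9 0.5 1.1
   vertex 0.0 2.0 3.5
   vertex 0.4 3.9 2.7
  endloop
 endfacet
 facet normal -0.282 0.012 -0.959
  outer loop
   vertex 0.9 0.5 1.1
   vertex 1.3 1.9 1.0
   vertex 2.6 0.5 0.6
  endloop
 endfacet
 facet normal 0.108 -0.824 0.556
  outer loop
   vertex 0.9 0.5 1.1
   vertex 2.9 1.1 1.6
   vertex 0.0 2.0 3.5
  endloop
 endfacet
 facet normal 0.141 -0.867 0.478
  outer loop
   vertex 0.9 0.5 1.1
   vertex 2.6 0.5 0.6
   vertex 2.9 1.1 1.6
  endloop
 endfacet
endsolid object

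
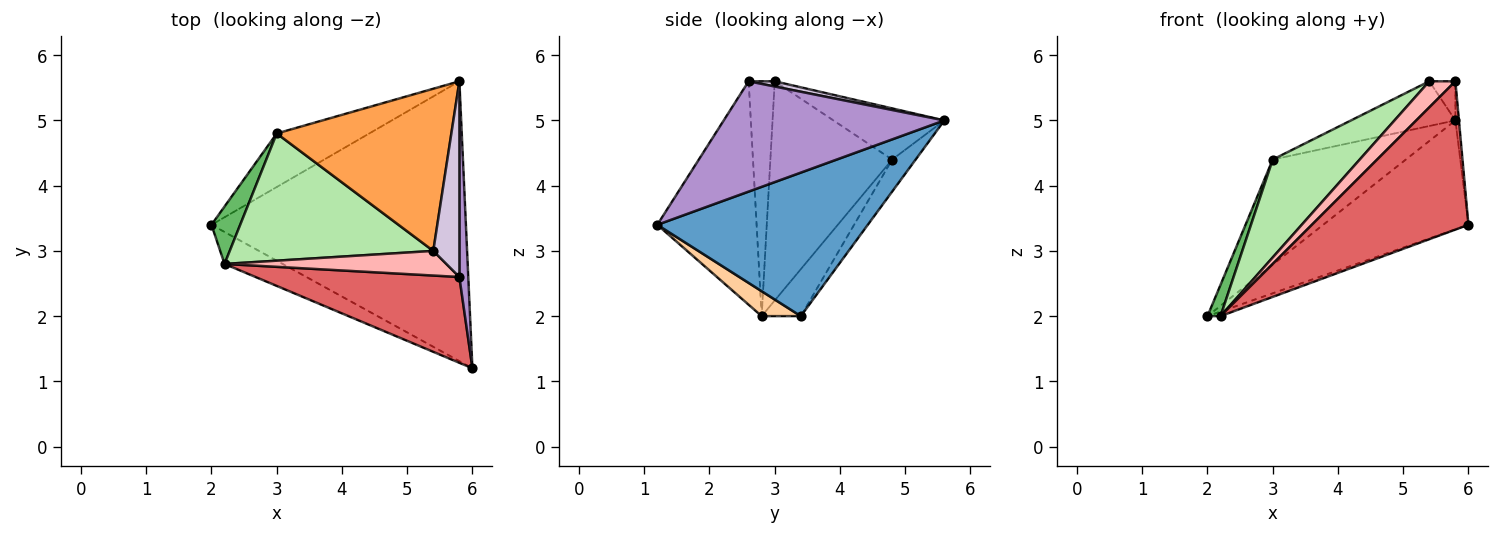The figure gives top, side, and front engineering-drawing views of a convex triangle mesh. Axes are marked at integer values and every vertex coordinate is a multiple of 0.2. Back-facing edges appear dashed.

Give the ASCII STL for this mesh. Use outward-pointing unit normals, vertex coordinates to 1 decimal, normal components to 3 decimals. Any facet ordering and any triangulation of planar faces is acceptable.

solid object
 facet normal 0.465 0.321 -0.825
  outer loop
   vertex 5.8 5.6 5.0
   vertex 6.0 1.2 3.4
   vertex 2.0 3.4 2.0
  endloop
 endfacet
 facet normal -0.155 0.880 -0.449
  outer loop
   vertex 3.0 4.8 4.4
   vertex 5.8 5.6 5.0
   vertex 2.0 3.4 2.0
  endloop
 endfacet
 facet normal -0.272 0.256 0.928
  outer loop
   vertex 3.0 4.8 4.4
   vertex 5.4 3.0 5.6
   vertex 5.8 5.6 5.0
  endloop
 endfacet
 facet normal 0.391 0.130 -0.911
  outer loop
   vertex 2.2 2.8 2.0
   vertex 2.0 3.4 2.0
   vertex 6.0 1.2 3.4
  endloop
 endfacet
 facet normal -0.821 -0.274 0.502
  outer loop
   vertex 2.2 2.8 2.0
   vertex 3.0 4.8 4.4
   vertex 2.0 3.4 2.0
  endloop
 endfacet
 facet normal -0.649 -0.464 0.603
  outer loop
   vertex 2.2 2.8 2.0
   vertex 5.4 3.0 5.6
   vertex 3.0 4.8 4.4
  endloop
 endfacet
 facet normal -0.481 -0.759 0.439
  outer loop
   vertex 5.8 2.6 5.6
   vertex 2.2 2.8 2.0
   vertex 6.0 1.2 3.4
  endloop
 endfacet
 facet normal -0.588 -0.588 0.555
  outer loop
   vertex 5.8 2.6 5.6
   vertex 5.4 3.0 5.6
   vertex 2.2 2.8 2.0
  endloop
 endfacet
 facet normal 0.997 0.016 0.080
  outer loop
   vertex 5.8 2.6 5.6
   vertex 6.0 1.2 3.4
   vertex 5.8 5.6 5.0
  endloop
 endfacet
 facet normal 0.192 0.192 0.962
  outer loop
   vertex 5.8 2.6 5.6
   vertex 5.8 5.6 5.0
   vertex 5.4 3.0 5.6
  endloop
 endfacet
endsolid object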